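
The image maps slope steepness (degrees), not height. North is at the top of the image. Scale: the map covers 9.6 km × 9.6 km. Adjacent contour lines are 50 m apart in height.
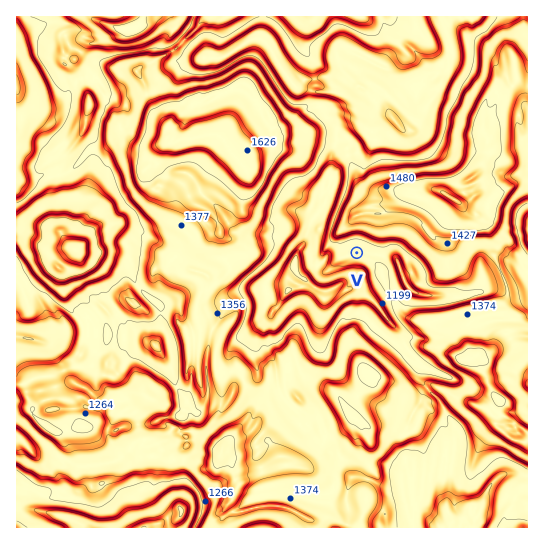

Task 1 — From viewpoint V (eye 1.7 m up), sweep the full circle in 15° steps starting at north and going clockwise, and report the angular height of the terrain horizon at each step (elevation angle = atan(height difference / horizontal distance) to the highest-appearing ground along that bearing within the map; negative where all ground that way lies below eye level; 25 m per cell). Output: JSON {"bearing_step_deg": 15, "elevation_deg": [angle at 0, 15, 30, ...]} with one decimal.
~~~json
{"bearing_step_deg": 15, "elevation_deg": [16.3, 15.6, 15.5, 14.7, 11.5, 8.7, 5.7, 4.5, 3.3, 5.4, 2.4, 4.4, 7.1, 3.6, 3.3, 2.3, 2.6, 2.6, 3.8, 4.5, 6.6, 14.0, 15.6, 15.9]}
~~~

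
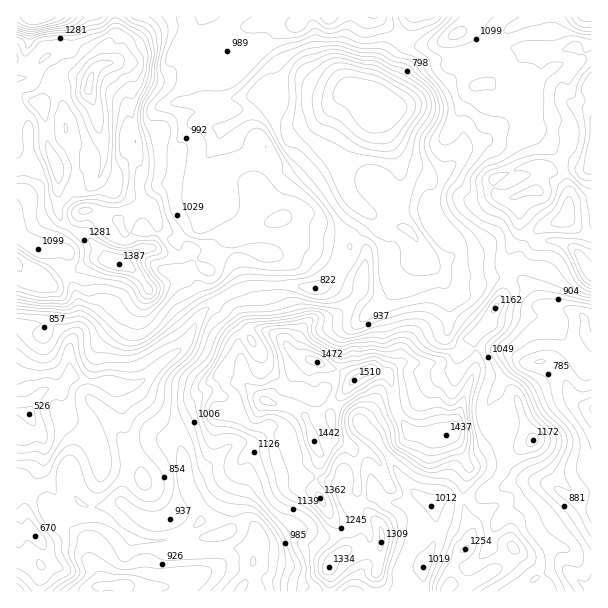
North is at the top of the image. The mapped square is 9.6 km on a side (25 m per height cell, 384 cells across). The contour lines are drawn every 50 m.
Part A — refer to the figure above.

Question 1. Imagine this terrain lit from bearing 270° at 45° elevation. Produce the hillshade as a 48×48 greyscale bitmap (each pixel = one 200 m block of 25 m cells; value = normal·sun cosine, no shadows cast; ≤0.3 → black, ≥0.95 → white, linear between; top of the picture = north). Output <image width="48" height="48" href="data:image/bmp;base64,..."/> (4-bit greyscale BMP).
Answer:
<image width="48" height="48" href="data:image/bmp;base64,Qk32BAAAAAAAAHYAAAAoAAAAMAAAADAAAAABAAQAAAAAAIAEAAATCwAAEwsAABAAAAAAAAAAAAAAABEREQAiIiIAMzMzAERERABVVVUAZmZmAHd3dwCIiIgAmZmZAKqqqgC7u7sAzMzMAN3d3QDu7u4A////ADfNzLqXeJiGVXve7dtkmmab7ZdlZ5ljRnis78mIiZmYZWnO7/10mjJ67pmoVWdUeaqt/qd5mJmZhmjO7/6WijFo3real1RHh6m+7Jd5qZmamXnO/+3JilBYvuhZyDNoZJre7Id5qpq7qGjO/c3Km3BIrdtYtjWHQ6zbupiruoeKunjd3N2orGFYm9tml1d2Q73Jmqu7qqh5uprdu9xlqVV3jNt3eHdlRLyquqy4ermLuqvdzNkWl3h3nNp5dmZFZpqrp4uni8qty6ve3LQ5h6dZm8lndlVohnm8lXu5nMq93Kvdy6VJmIaamblFZVZ3ZnjNlXvKrLrN3LvdzMUoiHjLhplEZmVEVpnNpozbvKrdvMzdzNcmhozLllMlioUhNKrNuazMy6veqbzdzcdTRt/LqEAGnLUQEordury8y6zuubu8zchAO+/ZmUAHq6QAEpzcvLqrzM3v2ruazKowbO6YqUAIq2ACM6zbzKibvO7v2t7JmJuBSutnmGEYuiAkVYm83Iebze/t3N64eazYJrlGd5YnuAA2iYiZvJmqzu7u3cmbupnddIY2Z6lEdBNYq6mGraiYi+3e7aed3KiauFM2ZppiEUebu8p0rrmHZq3e7qa/7JM3h1ZlVXphE2irqctzntunM1rv/pjvxiA3dnhTR7tiNniah8uFfe3KYiXO/bzsdBFGiJl0SN2VI2mYdqqYet3KdCN93cuHd0I0eqmXaL3YMmiHZ3d2aLu7gzRIzKiImGVmR6qZiLzcQleHiIhkR5q9sgVUaqqqllirhXmqmaztk0eamJmEWJmsshaHRHmph4rNpEiaqrzNt3mrzJhVm6qpIFiqY2iZh1ettEiZrMzMuaq970RYztyTBHmZd4qphmV7tkiIvMzNuqq97jaq3tdndDiXiZqZh3VZt1iJzLzNy7q9yKqrzGR5l1d4mZmZmHVYlniM27zM3KupiczKl2eZqVRYu6qph3VGZom9yszL3HZ5zc3YN6mapiV4q7u6l2MkaarNvN3Ly3RI3s3qVpl2dDV5q7qpl0IlqqrMzu3dyoYkzr3riohTRFZ5q7qYhTNIuprMzu3tu6g1vazre6dDM2d5uqqHZFRaupm8zd7smbl5zZzqarY0M1eIqqmHRVV6uYm93M7cu7qK7pzXe7UmQ1eHmqqkJVeJh4ve66zMu6ms36y2rLMWM2eGirtxNniGZ5zv65rMy6q836ymvrIUJWVnirpSVmdlaKzu7aq7u6vM3ryWzqISBXZ4iJhmZFZ3eave/9q6qqzM3ux3zYEyAXiZmHZ4Y0V4iavf/+y5mazd3cuZ7VFUAEeJl2aJY0RomavO/+ypiKzczru77WNlADeZmFR4U1RYmrvN3cypiKvL3pu73aZlACiZmYVHVFVomaq93KqqmaqrzZmrzLp0AAiZqZhVVFVoiKu8y6mau6qau4mpq7l1EAepmZmXZWZ5mJu825iKu6qql0Z3iqqEECWaqpmqlmh5qHib3bdnmqmZZSRXmqpyREZ5q6qruZlnqVNZvdqHeJmVMw=="/>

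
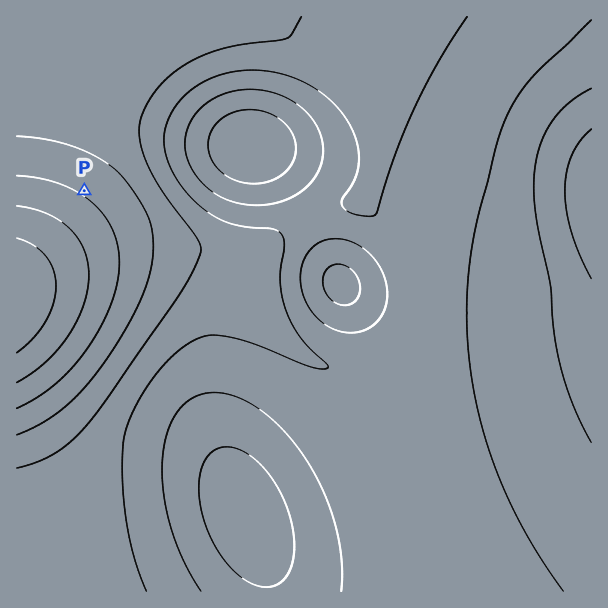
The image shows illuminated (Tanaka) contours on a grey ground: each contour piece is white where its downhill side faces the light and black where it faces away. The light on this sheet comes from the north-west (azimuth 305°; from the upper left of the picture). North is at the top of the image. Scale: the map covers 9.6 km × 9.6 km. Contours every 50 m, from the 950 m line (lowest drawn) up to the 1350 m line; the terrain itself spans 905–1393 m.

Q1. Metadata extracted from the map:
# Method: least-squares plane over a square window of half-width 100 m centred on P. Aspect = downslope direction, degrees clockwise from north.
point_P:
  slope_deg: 5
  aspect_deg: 33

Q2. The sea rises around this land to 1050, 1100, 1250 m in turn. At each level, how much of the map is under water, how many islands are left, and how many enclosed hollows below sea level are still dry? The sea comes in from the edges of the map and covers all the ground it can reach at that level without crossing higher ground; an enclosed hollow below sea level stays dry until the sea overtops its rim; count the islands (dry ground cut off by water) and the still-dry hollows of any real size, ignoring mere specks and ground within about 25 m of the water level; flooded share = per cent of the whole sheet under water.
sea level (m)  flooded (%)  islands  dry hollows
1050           24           0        2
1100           64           0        0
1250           95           0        0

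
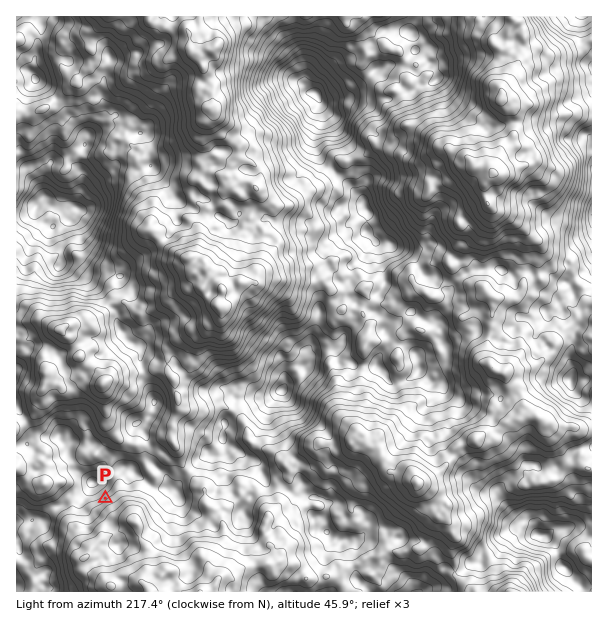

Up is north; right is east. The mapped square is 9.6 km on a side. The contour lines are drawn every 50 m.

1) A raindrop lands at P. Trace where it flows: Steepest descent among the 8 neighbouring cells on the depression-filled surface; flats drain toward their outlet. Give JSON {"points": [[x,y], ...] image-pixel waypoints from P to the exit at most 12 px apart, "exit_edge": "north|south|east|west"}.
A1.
{"points": [[105, 498], [111, 510], [122, 516], [129, 524], [138, 536], [146, 548], [149, 558], [147, 570], [143, 582], [149, 591]], "exit_edge": "south"}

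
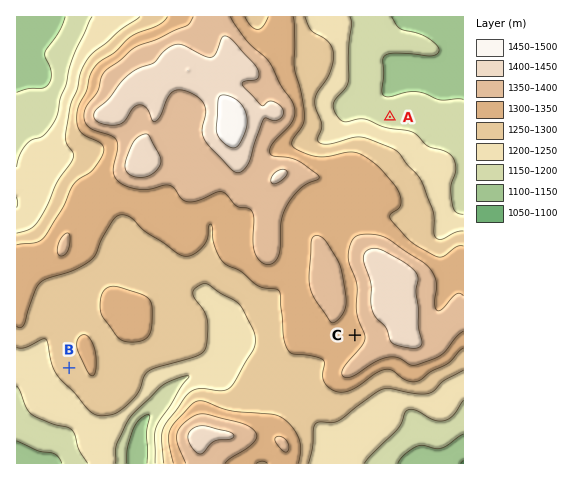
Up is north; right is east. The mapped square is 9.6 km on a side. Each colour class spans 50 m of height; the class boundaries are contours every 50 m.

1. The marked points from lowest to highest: A B C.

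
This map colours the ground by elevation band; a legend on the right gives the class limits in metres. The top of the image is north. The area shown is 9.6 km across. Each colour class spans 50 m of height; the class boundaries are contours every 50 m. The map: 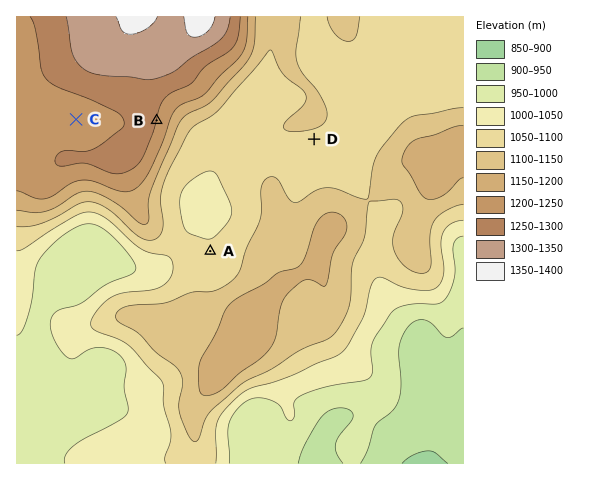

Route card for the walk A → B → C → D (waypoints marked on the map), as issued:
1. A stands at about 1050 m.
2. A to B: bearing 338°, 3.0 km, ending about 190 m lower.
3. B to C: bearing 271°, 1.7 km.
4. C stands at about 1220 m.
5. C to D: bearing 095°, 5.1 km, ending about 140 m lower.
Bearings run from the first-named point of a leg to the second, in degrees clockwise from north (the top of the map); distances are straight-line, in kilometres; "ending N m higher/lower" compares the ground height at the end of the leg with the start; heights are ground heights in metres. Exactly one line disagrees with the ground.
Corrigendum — Line 2: it should read "ending about 190 m higher".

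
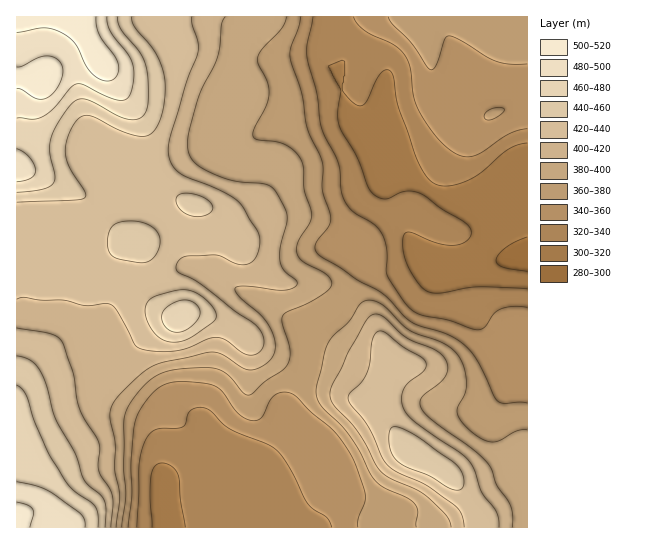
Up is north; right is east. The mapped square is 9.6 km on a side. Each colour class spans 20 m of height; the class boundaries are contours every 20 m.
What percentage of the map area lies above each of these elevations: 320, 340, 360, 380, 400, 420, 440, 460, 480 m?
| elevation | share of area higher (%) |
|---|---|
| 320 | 92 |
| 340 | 79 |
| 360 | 66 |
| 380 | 55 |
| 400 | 43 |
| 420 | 32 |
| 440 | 14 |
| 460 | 8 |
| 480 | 5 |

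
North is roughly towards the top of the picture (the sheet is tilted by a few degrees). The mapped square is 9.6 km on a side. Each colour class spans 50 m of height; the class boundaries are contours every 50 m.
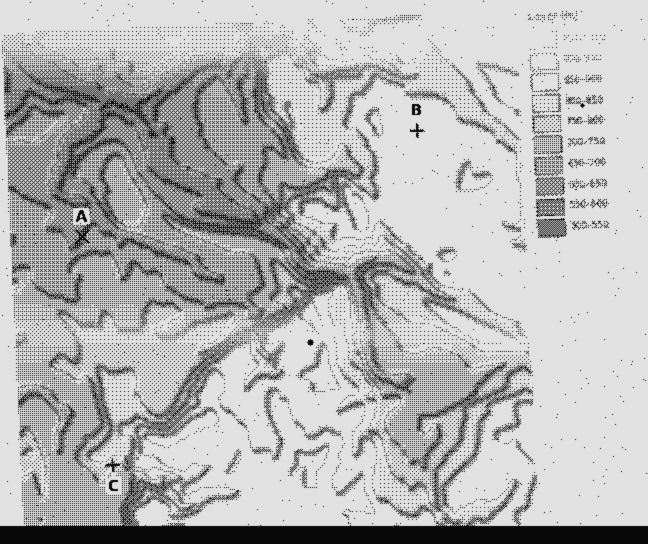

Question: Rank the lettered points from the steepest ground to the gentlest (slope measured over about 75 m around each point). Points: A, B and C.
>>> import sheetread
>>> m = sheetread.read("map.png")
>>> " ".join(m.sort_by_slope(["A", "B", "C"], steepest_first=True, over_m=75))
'C A B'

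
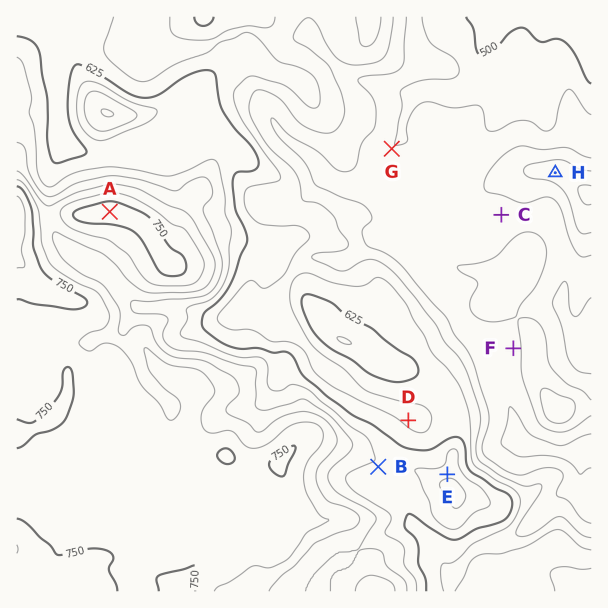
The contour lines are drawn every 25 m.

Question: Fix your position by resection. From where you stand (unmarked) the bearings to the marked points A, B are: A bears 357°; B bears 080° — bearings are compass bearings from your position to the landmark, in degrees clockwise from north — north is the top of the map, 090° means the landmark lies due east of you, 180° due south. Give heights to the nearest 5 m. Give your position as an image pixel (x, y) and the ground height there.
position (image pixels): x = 125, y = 511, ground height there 730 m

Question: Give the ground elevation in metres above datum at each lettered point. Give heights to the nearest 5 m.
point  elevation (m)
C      545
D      600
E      665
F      540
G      525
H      590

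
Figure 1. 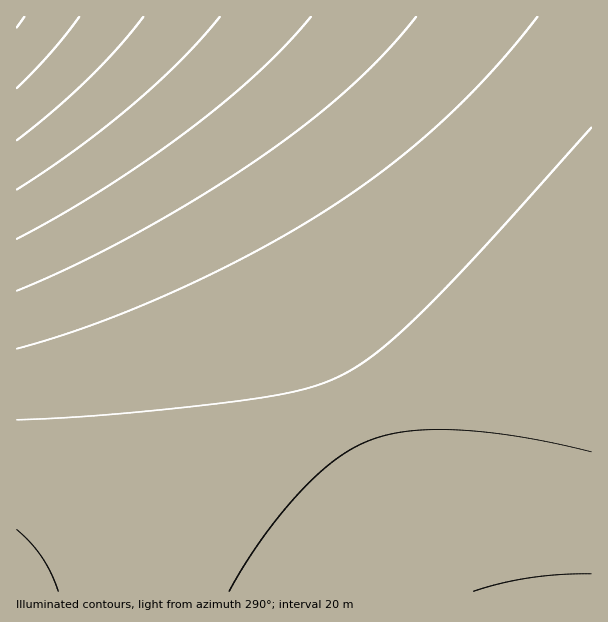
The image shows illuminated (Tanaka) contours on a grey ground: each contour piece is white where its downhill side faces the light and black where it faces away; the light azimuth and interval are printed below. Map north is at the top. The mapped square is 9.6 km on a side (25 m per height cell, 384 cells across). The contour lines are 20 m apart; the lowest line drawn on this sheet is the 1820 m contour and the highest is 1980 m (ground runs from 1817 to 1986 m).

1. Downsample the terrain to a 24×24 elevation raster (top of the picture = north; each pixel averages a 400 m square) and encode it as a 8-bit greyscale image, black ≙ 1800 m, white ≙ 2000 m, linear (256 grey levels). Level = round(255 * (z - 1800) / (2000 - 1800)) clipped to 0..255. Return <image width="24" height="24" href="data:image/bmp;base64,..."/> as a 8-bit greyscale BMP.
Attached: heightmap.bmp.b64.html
<image width="24" height="24" href="data:image/bmp;base64,Qk12BgAAAAAAADYEAAAoAAAAGAAAABgAAAABAAgAAAAAAEACAAATCwAAEwsAAAABAAAAAAAAAAAAAAEBAQACAgIAAwMDAAQEBAAFBQUABgYGAAcHBwAICAgACQkJAAoKCgALCwsADAwMAA0NDQAODg4ADw8PABAQEAAREREAEhISABMTEwAUFBQAFRUVABYWFgAXFxcAGBgYABkZGQAaGhoAGxsbABwcHAAdHR0AHh4eAB8fHwAgICAAISEhACIiIgAjIyMAJCQkACUlJQAmJiYAJycnACgoKAApKSkAKioqACsrKwAsLCwALS0tAC4uLgAvLy8AMDAwADExMQAyMjIAMzMzADQ0NAA1NTUANjY2ADc3NwA4ODgAOTk5ADo6OgA7OzsAPDw8AD09PQA+Pj4APz8/AEBAQABBQUEAQkJCAENDQwBEREQARUVFAEZGRgBHR0cASEhIAElJSQBKSkoAS0tLAExMTABNTU0ATk5OAE9PTwBQUFAAUVFRAFJSUgBTU1MAVFRUAFVVVQBWVlYAV1dXAFhYWABZWVkAWlpaAFtbWwBcXFwAXV1dAF5eXgBfX18AYGBgAGFhYQBiYmIAY2NjAGRkZABlZWUAZmZmAGdnZwBoaGgAaWlpAGpqagBra2sAbGxsAG1tbQBubm4Ab29vAHBwcABxcXEAcnJyAHNzcwB0dHQAdXV1AHZ2dgB3d3cAeHh4AHl5eQB6enoAe3t7AHx8fAB9fX0Afn5+AH9/fwCAgIAAgYGBAIKCggCDg4MAhISEAIWFhQCGhoYAh4eHAIiIiACJiYkAioqKAIuLiwCMjIwAjY2NAI6OjgCPj48AkJCQAJGRkQCSkpIAk5OTAJSUlACVlZUAlpaWAJeXlwCYmJgAmZmZAJqamgCbm5sAnJycAJ2dnQCenp4An5+fAKCgoAChoaEAoqKiAKOjowCkpKQApaWlAKampgCnp6cAqKioAKmpqQCqqqoAq6urAKysrACtra0Arq6uAK+vrwCwsLAAsbGxALKysgCzs7MAtLS0ALW1tQC2trYAt7e3ALi4uAC5ubkAurq6ALu7uwC8vLwAvb29AL6+vgC/v78AwMDAAMHBwQDCwsIAw8PDAMTExADFxcUAxsbGAMfHxwDIyMgAycnJAMrKygDLy8sAzMzMAM3NzQDOzs4Az8/PANDQ0ADR0dEA0tLSANPT0wDU1NQA1dXVANbW1gDX19cA2NjYANnZ2QDa2toA29vbANzc3ADd3d0A3t7eAN/f3wDg4OAA4eHhAOLi4gDj4+MA5OTkAOXl5QDm5uYA5+fnAOjo6ADp6ekA6urqAOvr6wDs7OwA7e3tAO7u7gDv7+8A8PDwAPHx8QDy8vIA8/PzAPT09AD19fUA9vb2APf39wD4+PgA+fn5APr6+gD7+/sA/Pz8AP39/QD+/v4A////AOrm4t7b19TRzsvIxcPAvru5t7a0s7Kxsejk4N3a19XSz83KyMXDwb+9u7q5uLe3t+Th39zZ19XS0M7MysjGxMLBv769vLy8vOHe3NrY1tTS0c/NzMrIx8XEw8LBwcHBwdza2dfW1dPS0c/OzczKycjHxsbFxcXFxtfW1dTT09LR0M/Ozs3My8rKycnJycnJytHQ0NDQ0M/Pz87Ozs3NzMzMy8vMzMzNzsrKy8vMzMzNzc3Nzc3Nzc3Nzc3Ozs/Q0cLDxcbHyMnJysvLzMzMzc3Ozs/P0NHT1Lm8vb/Bw8TGx8jJysvLzM3Ozs/Q0tPU1rCztri7vb/Bw8TGx8jJy8zNzs/R0tTV16aqrbCztrm7vsDCxMXHyMrMzc/Q0tTW2JygpKisr7K1uLu9v8LExsjKzM3P0dTW2JCWmp+jp6uvsrW4u73AwsXHyczO0NPV2IWLkJaan6Ooq6+ytrm7vsHExsnMztHU1nmAhoyRlpugpKissLO3ur3Aw8bJzM/S1W10e4KIjZOYnaGmqq6xtbi8v8LGyczP02FpcHd+hIqQlZqfo6issLS3u7/CxsnN0FVdZW10e4KIjZOYnaGmqq6zt7q+wsbJzUlSW2Nrcnl/hYuRlpugpamusra6vsLGyj1HUFlhaXB3foSKj5Wan6SprbK2ur7DxjM9R1BZYWhwdn2DiY+UmZ+kqK2ytru/wygzPkdQWWFob3Z9g4mPlJmfpKmusre7vx8rNT9JUVphaXB3fYOJj5Wan6WqrrO4vA=="/>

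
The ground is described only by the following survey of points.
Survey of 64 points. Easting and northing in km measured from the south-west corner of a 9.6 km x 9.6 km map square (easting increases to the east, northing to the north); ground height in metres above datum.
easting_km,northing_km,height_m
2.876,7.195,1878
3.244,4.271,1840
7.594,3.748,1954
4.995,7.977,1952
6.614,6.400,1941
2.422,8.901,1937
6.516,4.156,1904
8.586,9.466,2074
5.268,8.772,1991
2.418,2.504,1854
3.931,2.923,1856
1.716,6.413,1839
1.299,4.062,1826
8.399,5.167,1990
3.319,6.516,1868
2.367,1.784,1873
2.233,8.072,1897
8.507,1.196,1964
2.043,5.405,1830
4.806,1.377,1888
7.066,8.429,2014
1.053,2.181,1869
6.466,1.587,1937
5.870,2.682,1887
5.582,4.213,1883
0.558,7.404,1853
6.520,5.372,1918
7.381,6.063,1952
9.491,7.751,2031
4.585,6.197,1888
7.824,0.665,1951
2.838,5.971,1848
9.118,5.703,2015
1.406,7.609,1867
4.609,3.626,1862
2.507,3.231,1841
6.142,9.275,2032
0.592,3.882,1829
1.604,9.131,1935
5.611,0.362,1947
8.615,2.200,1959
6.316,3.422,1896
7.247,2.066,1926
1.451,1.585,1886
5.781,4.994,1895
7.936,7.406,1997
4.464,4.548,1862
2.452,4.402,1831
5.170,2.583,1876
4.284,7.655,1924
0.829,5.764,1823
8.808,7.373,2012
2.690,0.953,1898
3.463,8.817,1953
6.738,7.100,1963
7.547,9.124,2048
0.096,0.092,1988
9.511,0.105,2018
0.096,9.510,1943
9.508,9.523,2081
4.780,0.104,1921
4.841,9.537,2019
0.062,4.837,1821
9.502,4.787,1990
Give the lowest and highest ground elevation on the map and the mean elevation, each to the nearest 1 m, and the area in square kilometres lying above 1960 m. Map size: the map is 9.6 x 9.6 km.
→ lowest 1819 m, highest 2083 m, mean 1919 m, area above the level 24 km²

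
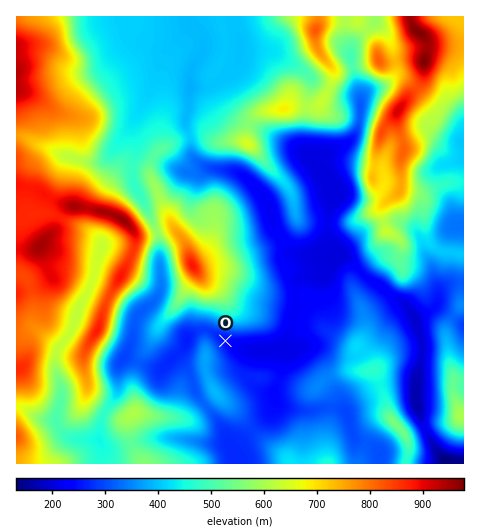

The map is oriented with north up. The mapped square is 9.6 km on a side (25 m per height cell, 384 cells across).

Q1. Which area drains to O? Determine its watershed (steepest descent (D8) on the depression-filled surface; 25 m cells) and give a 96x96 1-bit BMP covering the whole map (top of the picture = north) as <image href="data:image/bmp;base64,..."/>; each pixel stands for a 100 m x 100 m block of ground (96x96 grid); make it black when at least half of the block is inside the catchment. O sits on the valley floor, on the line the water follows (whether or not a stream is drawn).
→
<image width="96" height="96" href="data:image/bmp;base64,Qk2+BAAAAAAAAD4AAAAoAAAAYAAAAGAAAAABAAEAAAAAAIAEAAATCwAAEwsAAAIAAAAAAAAA////AAAAAAAAAAAAAAAAAAAAAAAAAAAAAAAAAAAAAAAAAAAAAAAAAAAAAAAAAAAAAAAAAAAAAAAAAAAAAAAAAAAAAAAAAAAAAAAAAAAAAAAAAAAAAAAAAAAAAAAAAAAAAAAAAAAAAAAAAAAAAAAAAAAAAAAAAAAACAAAAAAAAAAAAA+P/AAAAAAAAAAAAD///gAAAAAAAAAAAH///wAAAAAAAAAAAP///4AAAAAAAAAAAf///8AAAAAAAAAAAf///8AAAAAAAAAAAf///8AAAAAAAAAAAf///8AAAAAAAAAAAf///4AAAAAAAAAAAf///4AAAAAAAAAAAf///4AAAAAAAAAAA////4AAAAAAAAAAA////4AAAAAAAAAAAf///4AAAAAAAAAAAf///8AAAAAAAAAAAf///+AAAAAAAAAAAP////gAAAAAAAAAAH////AAAAAAAAAAAH////AAAAAAAAAAAD////AAAAAAAAAAAD////AAAAAAAAAAAD////AAAAAAAAAAAB////AAAAAAAAAAAB////AAAAAAAAAAAB////AAAAAAAAAAAA////AAAAAAAAAAAA///+AAAAAAAAAAAAf//8AAAAAAAAAAAAf//4AAAAAAAAAAAAP//wAAAAAAAAAAAAH//gAAAAAAAAAAAAH//AAAAAAAAAAAAAD//AAAAAAAAAAAAAD/+AAAAAAAAAAAAAB/+AAAAAAAAAAAAAB/+AAAAAAAAAAAAAB/+AAAAAAAAAAAAAB/8AAAAAAAAAAAAAB/4AAAAAAAAAAAAAA/4AAAAAAAAAAAAAAAAAAAAAAAAAAAAAAAAAAAAAAAAAAAAAAAAAAAAAAAAAAAAAAAAAAAAAAAAAAAAAAAAAAAAAAAAAAAAAAAAAAAAAAAAAAAAAAAAAAAAAAAAAAAAAAAAAAAAAAAAAAAAAAAAAAAAAAAAAAAAAAAAAAAAAAAAAAAAAAAAAAAAAAAAAAAAAAAAAAAAAAAAAAAAAAAAAAAAAAAAAAAAAAAAAAAAAAAAAAAAAAAAAAAAAAAAAAAAAAAAAAAAAAAAAAAAAAAAAAAAAAAAAAAAAAAAAAAAAAAAAAAAAAAAAAAAAAAAAAAAAAAAAAAAAAAAAAAAAAAAAAAAAAAAAAAAAAAAAAAAAAAAAAAAAAAAAAAAAAAAAAAAAAAAAAAAAAAAAAAAAAAAAAAAAAAAAAAAAAAAAAAAAAAAAAAAAAAAAAAAAAAAAAAAAAAAAAAAAAAAAAAAAAAAAAAAAAAAAAAAAAAAAAAAAAAAAAAAAAAAAAAAAAAAAAAAAAAAAAAAAAAAAAAAAAAAAAAAAAAAAAAAAAAAAAAAAAAAAAAAAAAAAAAAAAAAAAAAAAAAAAAAAAAAAAAAAAAAAAAAAAAAAAAAAAAAAAAAAAAAAAAAAAAAAAAAAAAAAAAAAAAAAAAAAAAAAAAAAAAAAAAAAAAAAAAAAAAAAAAAAAAAAAAAAAAAAAAAAAAAAAAAAAAAAAAAAAAAAAAAAAAAAAAAAAAAAAAAAAAAAAAAAAAAAA="/>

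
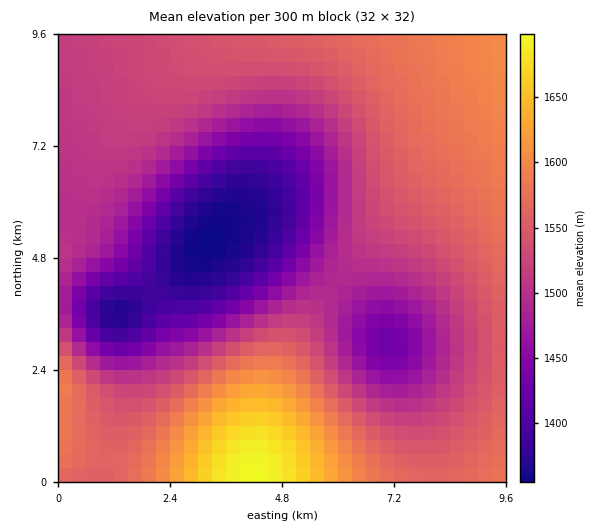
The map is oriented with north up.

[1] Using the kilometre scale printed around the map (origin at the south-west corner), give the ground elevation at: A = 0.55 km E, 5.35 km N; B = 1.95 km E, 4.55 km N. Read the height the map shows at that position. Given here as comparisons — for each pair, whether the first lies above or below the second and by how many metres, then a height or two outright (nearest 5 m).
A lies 100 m above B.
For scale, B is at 1395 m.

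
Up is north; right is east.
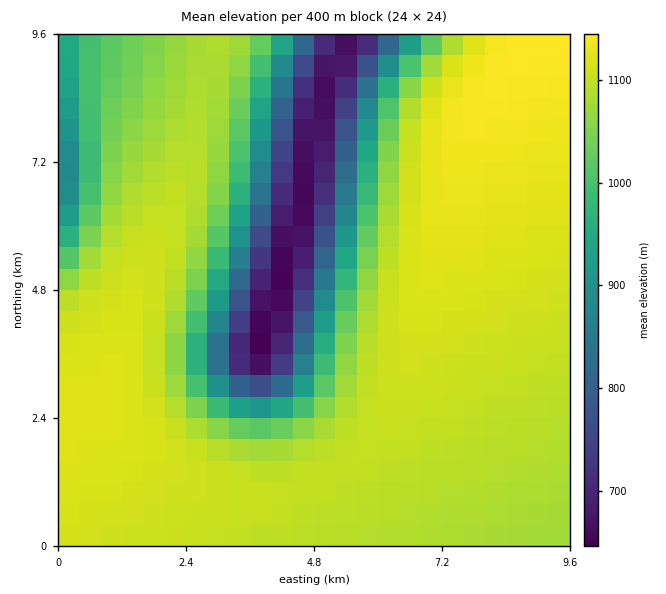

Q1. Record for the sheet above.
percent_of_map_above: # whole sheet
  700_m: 95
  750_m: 92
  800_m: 90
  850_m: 88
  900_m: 85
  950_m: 82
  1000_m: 77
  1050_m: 70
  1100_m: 40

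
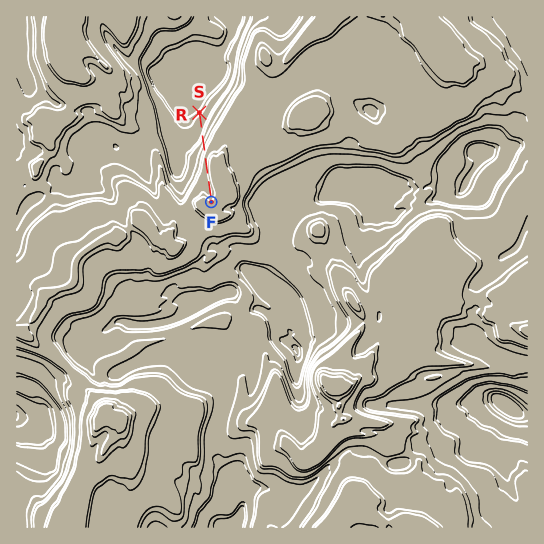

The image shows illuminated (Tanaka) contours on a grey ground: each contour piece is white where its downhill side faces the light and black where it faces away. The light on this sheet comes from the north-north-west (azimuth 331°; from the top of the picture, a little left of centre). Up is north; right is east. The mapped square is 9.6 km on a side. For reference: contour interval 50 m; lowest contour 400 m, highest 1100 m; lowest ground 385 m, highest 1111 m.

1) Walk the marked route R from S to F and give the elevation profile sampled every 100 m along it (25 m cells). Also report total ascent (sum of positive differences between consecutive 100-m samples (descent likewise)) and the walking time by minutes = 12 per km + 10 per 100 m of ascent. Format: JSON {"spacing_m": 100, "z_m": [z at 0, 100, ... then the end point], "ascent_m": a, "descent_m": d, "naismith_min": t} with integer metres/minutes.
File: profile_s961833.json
{"spacing_m": 100, "z_m": [576, 619, 626, 630, 655, 725, 755, 808, 860, 874, 889, 899, 900, 893, 887, 887, 918, 957], "ascent_m": 393, "descent_m": 13, "naismith_min": 60}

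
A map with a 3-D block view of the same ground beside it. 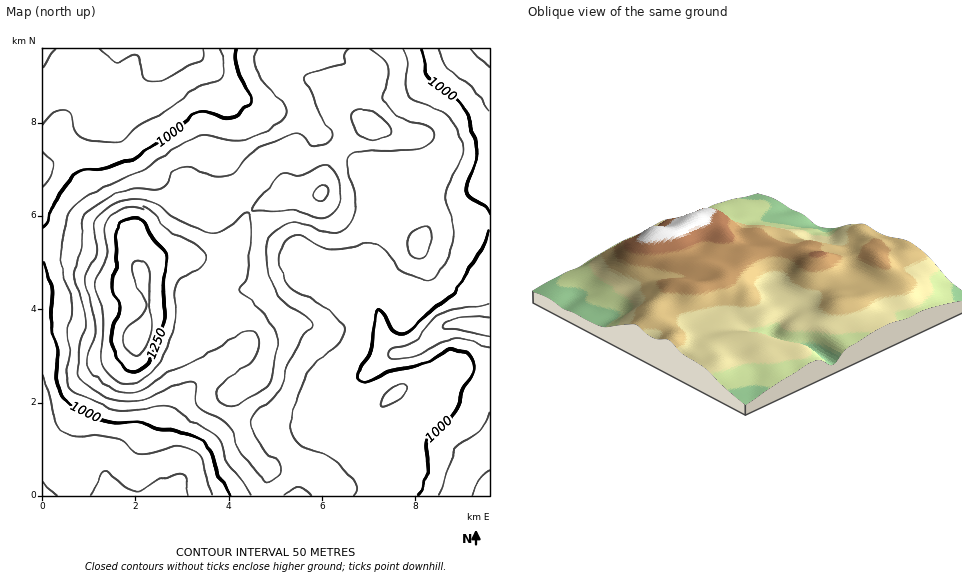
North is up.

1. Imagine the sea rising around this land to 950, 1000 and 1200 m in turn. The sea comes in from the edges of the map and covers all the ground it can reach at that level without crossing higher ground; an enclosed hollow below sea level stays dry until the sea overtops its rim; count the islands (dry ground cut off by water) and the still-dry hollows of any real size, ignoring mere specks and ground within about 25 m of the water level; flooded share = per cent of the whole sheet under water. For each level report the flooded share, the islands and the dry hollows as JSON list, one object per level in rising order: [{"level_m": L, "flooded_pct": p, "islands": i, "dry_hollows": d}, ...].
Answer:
[{"level_m": 950, "flooded_pct": 14, "islands": 0, "dry_hollows": 0}, {"level_m": 1000, "flooded_pct": 27, "islands": 0, "dry_hollows": 0}, {"level_m": 1200, "flooded_pct": 94, "islands": 1, "dry_hollows": 0}]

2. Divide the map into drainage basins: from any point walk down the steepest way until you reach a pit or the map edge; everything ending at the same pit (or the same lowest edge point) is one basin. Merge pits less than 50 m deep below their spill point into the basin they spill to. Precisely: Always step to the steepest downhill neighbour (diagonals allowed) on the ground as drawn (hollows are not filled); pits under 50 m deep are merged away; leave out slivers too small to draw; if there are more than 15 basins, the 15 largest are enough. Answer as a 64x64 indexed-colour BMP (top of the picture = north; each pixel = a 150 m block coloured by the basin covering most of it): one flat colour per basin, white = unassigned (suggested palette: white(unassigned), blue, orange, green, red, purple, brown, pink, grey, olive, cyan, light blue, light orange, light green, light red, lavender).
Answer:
<image width="64" height="64" href="data:image/bmp;base64,Qk12CAAAAAAAAHYAAAAoAAAAQAAAAEAAAAABAAQAAAAAAAAIAAATCwAAEwsAABAAAAAAAAAA////ALR3HwAOf/8ALKAsACgn1gC9Z5QAS1aMAMJ34wB/f38AIr28AM++FwDox64AeLv/AIrfmACWmP8A1bDFADMzMzMzMzMzMzMzMzMzMzMREREREVVVVVVVVVVVVVVVMzMzMzMzMzMzMzMzMzMzMxERERERFVVVVVVVVVVVVVUzMzMzMzMzMzMzMzMzMzMzERERERERFVVVVVVVVVVVVTMzMzMzMzMzMzMzMzMzMzMRERERERERVVVVVVVVVVVVMzMzMzMzMzMzMzMzMzMzMxEREREREREVVVVVVVVVVVUzMzMzMzMzMzMzMzMzMzMxERERERERERVVVVVVVVVVVTMzMzMzMzMzMzMzMzMzMxERERERERERFVVVVVVVVVVVMzMzMzMzMzMzMzMzMzMxEREREREREREVVVVVVVVVVVUzMzMzMzMzMzMzMzMzMzERERERERERERVVVVVVVVVVVTMzMzMzMzMzMzMzMzMzMRERERERERERFVVVVVVVVVVVMzMzMzMzMzMzMzMzMzMREREREREREREVVVVVVVVVVVUzMzMzMzMzMzMzMzMzMxERERERERERERFVVVVVVVVVVTMzMzMzMzMzMzMzMzMzEREREREREREREVVVVVVVVVVVMzMzMzMzMzMzMzMzMzERERERERERERERFVVVVVVVVVUzMzMzMzMzMzMzMzMzMxERERERERERERERVVVVVVVVVTMzMzMzMzMzMzMzMzMzERERERERERERERERVVVVVVVVMzMzMzMzMzMzMzMzMzMzERERERERERERERERVVVVVVUzMzMzMzMzMzMzMzMzMzMxERERERERERERERERVVVVVTMzMzMzMzMzMzMzMzMzMzMRERERERERERERERERERERMzMzMzMzMzMzMzMzMzMzMxEREREREREREREREREREREzMzMzMzMzMzMzMzMzMzMzERERERERERERERERERERETMzMzMzMzMzMzMzMzMzMzMRERERERERERERERERERERMzMzMzMzMzMzEREzMzMzMxEREREREREREREREREREREzMzMzMzMzEREREREzMzMzERERERERERERERERERERETMzMzMzMzMxERERERMzMzERERERERERERERERERERERMzMzMzMzMzERERERERExEREREREREREREREREREREREzMzMzMzMzMRERERERERERERERERERERERERERERERETMzMzMzMzMxERERERERERERERERERERERERERERERERMzMzMzMzMzEREREREREREREREREREREREREREREREREzMzMzMzMzMRERERERERERERERERERERERERERERERETMzMzMzMzMxERERERERERERERERERERERERERERERERMzMzMzMzMxEREREREREREREREREREREREREREREREREzMzMzMzMzERERERERERERERERERERERERERERERERETMzMzMzMzIiERERERERERERERERERERERERERERERERMzMzMzMzMiIiESIiIREREREREREREREREREREREREREzMzMjMzMiIiIiIiIiIRERERERERERERERERERERERESIiIiIiIiIiIiIiIiIiERERERERERERERERERERERERIiIiIiIiIiIiIiIiIiIREREREREREREREREREREREREiIiIiIiIiIiIiIiIiIiEREREREREREREREREUREERESIiIiIiIiIiIiIiIiIiIRERERERERERERERERREREREIiIiIiIiIiIiIiIiIiIiERERERERERERERERFEREREQiIiIiIiIiIiIiIiIiIiIhEREREREREREREREURERERCIiIiIiIiIiIiIiIiIiIiIiERERERERERERERREREREIiIiIiIiIiIiIiIiIiIiIiIiIiIRERERERERFEREREQiIiIiIiIiIiIiIiIiIiIiIiIiIhEREREREREURERERCIiIiIiIiIiIiIiIiIiIiIiIiIiERERERERERFEREREIiIiIiIiIiIiIiIiIiIiIiIiIiIhEREREREREUREREQiIiIiIiIiIiIiIiIiIiIiIiIiIiERERERERERRERERCIiIiIiIiIiIiIiIiIiIiIiIiIiIhERERERERREREREIiIiIiIiIiIiIiIiIiIiIiIiIiIiIRERERERFEREREQiIiIiIiIiIiIiIiIiIiIiIiIiIiIiERERERFERERERCIiIiIiIiIiIiIiIiIiIiIiIiIiIiIhERERREREREREIiIiIiIiIiIiIiIiIiIiIiIiIiIiIiIRREREREREREQiIiIiIiIiIiIiIiIiIiIiIiIiIiIiIkRERERERERERCIiIiIiIiIiIiIiIiIiIiIiIiIiIiIkREREREREREREIiIiIiIiIiIiIiIiIiIiIiIiIiIiIiREREREREREREQiIiIiIiIiIiIiIiIiIiIiIiIiIiIiJERERERERERERCIiIiIiIiIiIiIiIiIiIiIiIiIiIiIiREREREREREREIiIiIiIiIiIiIiIiIiIiIiIiIiIiIiIkREREREREREQiIiIiIiIiIiIiIiIiIiIiIiIiIiIiIiJERERERERERCIiIiIiIiIiIiIiIiIiIiIiIiIiIiIiIkREREREREREIiIiIiIiIiIiIiIiIiIiIiIiIiIiIiIkREREREREREQiIiIiIiIiIiIiIiIiIiIiIiIiIiIiIkRERERERERERCIiIiIiIiIiIiIiIiIiIiIiIiIiIiIiRERERERERERE"/>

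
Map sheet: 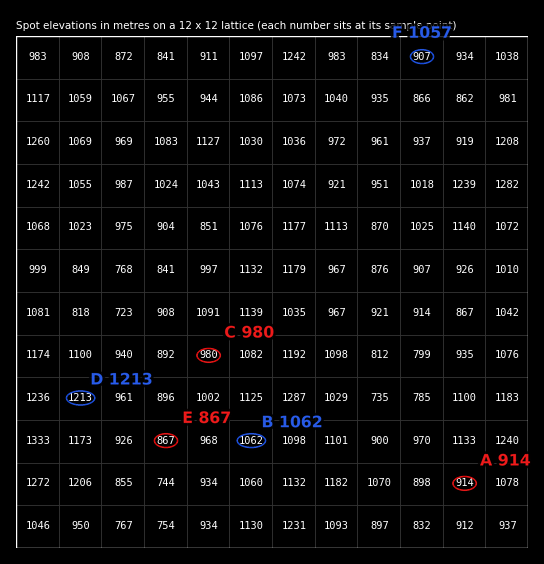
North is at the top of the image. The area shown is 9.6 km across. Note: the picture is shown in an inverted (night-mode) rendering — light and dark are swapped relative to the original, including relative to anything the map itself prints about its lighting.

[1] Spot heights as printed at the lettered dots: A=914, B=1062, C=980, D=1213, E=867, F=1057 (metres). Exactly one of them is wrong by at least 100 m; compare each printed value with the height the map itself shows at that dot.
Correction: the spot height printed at F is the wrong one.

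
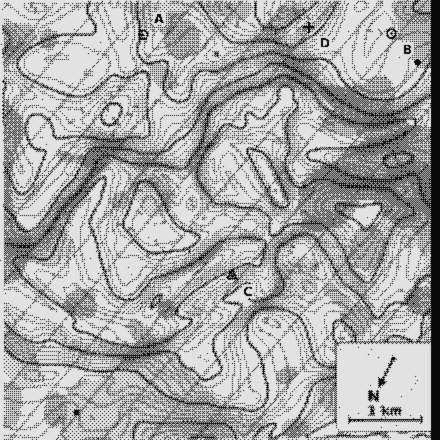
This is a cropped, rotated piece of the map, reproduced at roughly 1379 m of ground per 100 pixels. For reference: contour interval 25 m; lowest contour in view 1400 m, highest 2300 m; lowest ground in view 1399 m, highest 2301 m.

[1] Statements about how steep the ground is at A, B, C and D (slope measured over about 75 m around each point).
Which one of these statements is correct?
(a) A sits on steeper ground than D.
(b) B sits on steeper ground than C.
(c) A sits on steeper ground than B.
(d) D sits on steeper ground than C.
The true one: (c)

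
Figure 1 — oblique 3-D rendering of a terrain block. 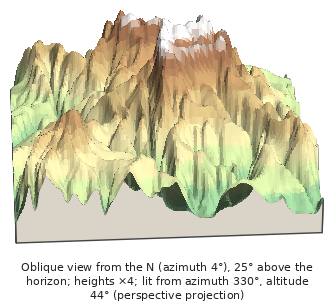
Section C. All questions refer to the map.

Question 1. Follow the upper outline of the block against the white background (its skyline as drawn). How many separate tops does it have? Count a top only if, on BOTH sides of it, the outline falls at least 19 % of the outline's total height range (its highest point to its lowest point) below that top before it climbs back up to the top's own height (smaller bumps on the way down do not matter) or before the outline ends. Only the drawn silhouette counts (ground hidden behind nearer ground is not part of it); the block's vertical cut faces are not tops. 1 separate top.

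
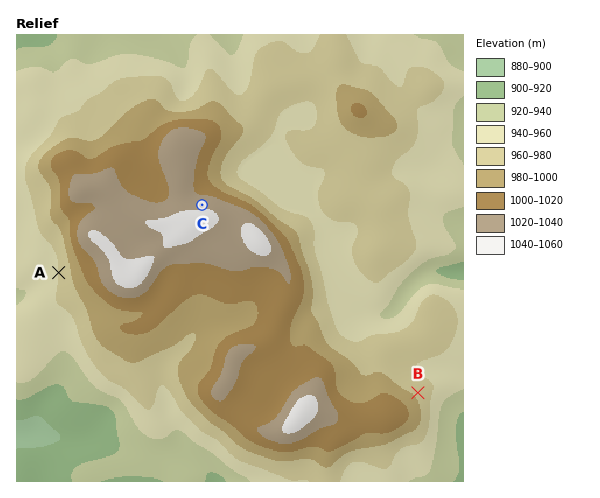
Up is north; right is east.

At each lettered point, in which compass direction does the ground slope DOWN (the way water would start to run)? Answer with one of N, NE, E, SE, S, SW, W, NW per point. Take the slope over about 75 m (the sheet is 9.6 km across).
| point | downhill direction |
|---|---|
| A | W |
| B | NE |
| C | N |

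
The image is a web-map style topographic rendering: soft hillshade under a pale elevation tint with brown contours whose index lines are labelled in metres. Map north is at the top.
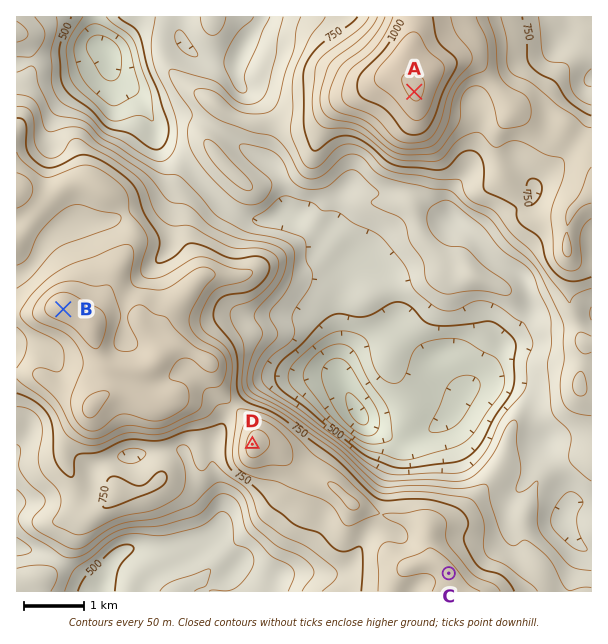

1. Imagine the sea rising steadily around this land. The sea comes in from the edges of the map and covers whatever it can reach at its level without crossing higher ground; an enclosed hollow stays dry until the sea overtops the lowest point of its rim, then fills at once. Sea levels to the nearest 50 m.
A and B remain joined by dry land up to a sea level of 600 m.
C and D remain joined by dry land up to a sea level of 800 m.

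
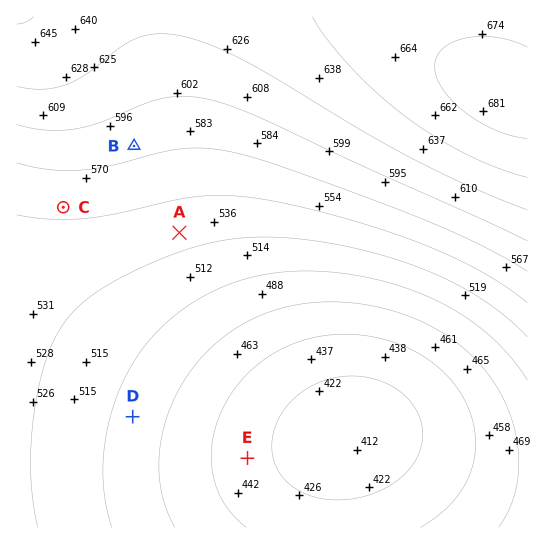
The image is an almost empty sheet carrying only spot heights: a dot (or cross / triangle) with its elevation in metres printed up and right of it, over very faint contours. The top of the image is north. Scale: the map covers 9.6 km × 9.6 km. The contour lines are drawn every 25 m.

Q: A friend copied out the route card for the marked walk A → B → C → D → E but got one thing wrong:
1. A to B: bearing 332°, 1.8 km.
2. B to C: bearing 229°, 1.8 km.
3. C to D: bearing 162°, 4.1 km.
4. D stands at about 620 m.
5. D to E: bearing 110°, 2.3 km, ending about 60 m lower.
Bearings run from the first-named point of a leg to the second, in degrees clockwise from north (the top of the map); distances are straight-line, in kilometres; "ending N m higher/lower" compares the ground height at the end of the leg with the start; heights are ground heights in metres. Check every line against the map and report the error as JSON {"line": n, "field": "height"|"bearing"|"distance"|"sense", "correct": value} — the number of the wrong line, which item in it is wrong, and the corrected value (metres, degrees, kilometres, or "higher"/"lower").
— {"line": 4, "field": "height", "correct": 490}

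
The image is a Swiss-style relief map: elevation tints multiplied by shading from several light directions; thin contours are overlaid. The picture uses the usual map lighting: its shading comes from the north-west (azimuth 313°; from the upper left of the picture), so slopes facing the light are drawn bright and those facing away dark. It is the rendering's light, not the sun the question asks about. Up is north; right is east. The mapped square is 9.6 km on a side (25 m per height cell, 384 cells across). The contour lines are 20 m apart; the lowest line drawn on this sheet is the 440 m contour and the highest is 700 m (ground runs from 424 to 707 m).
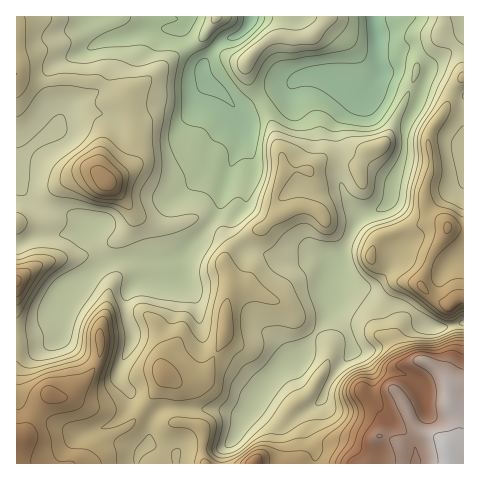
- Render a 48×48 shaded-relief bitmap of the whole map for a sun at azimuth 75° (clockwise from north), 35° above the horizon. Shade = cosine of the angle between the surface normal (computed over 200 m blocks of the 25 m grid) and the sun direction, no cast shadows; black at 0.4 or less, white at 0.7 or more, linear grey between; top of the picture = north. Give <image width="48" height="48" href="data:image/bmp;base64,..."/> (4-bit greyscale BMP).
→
<image width="48" height="48" href="data:image/bmp;base64,Qk32BAAAAAAAAHYAAAAoAAAAMAAAADAAAAABAAQAAAAAAIAEAAATCwAAEwsAABAAAAAAAAAAAAAAABEREQAiIiIAMzMzAERERABVVVUAZmZmAHd3dwCIiIgAmZmZAKqqqgC7u7sAzMzMAN3d3QDu7u4A////AKqqqqqru6mZmGa9lUncqal1RYiYiJhnmaq7uqqquqmZmHjepja8qZmGVWeIeZdnmau7u6maqqmIiHfOyFaamZh3ZEZ4iYd4mavMuqmZmaqHiHjOynZ5mIiHZUV5mHiJmZq6qZmZmZqXeJrO2pdniYmXU0V5d5qXiImZiJmqqpmYiaq8uph2eamXUiR4Z6p2iYd4iau7upiIiJmru6mGaKqWIBWGabpmiXdoqqvMyoZ3eJmry6mHd4mVADiGerlmiYd5qqvdyXZWiaqsy6mYiHiXIFl1m6hWiZh4mZrOyGVXqqqry6qZiHaKY1lleIZomrqYiIiu2WVoqqqru6qqmYZ6qHUiZ3eKqruph2V963VpqqqZqpq6mYd5qoYxNXq6q8u6l0Jc/IVomqqImqq6mYd5qoZVZnqoisuqlzBc/ZVomrp2m7uqmJiJqWVomruWaMuplzFc/YVpmrplnMqZiJqZmGaJq7uXecypmFJb/HWKqrlVnLmIiKu5iHeJmqhTe9y5mHVa63iruqhVm6mImry5iHiImXMCi93KmYdpy4m6qpdFiqmJq8y5iIiIhjFHie7bmYh4u5mpmYZEeZmaq8upiIdlUyWpiN3cqZh4q6mZmYZFeaqqq7upiHZEVWm5iczcupmImpmZmXVFiqq6qqqpl1NYd2m6mZm7u6mZmZmZmYZGm6qqqqqphiOKmGeamYiru6qZmZmZmYdWm6mZqqqZhSSamHaKqYmaqqmYiZmZmZhmiZiJqqmIh0WJmHZoqqqZmZmIiImZmZl3iHeaqpdoqWR5mYdWm7qZmpmYdnmZmZmYmGeJqYZqy5d3iIdmrLqZmZiHVYq6mZmqmHVomYeL3KmYZWZ4zamYmIdlRqzKmZmqmYVHiZms25mZdDabzJiHd2Q1e9y6qZmqmIVHmZqsyXmqgxa8uoh2ZlNHvty6qpmqmIY1mZmsp2rLhBa8qoh2ZlRpztu7qqmamJc0iZm8lnvLhSWsuoh2ZUaL3cvMuqmamZczeZq7h4u7liOcupiHZVac3KrNupmZmZcjeqqqmImruDKMupmIh2aLyprNupmZqZYji7qamHibySKcuZmZmHaKuZrNupmqqpYlq7qamIib2iOsqZmZmHd5qZq9ypmqqpZHu6mamamJyTObqZmZmHeJmJq8y6mqqYZZu5ibuql3mlNquqqpmHeIiJq8zKmZmXZ6uoibuql2eYRIu6qpmHeIiJqrzbmZmGabqYmqqZmGaJY2q6qpiIiIiJqr3bmZhmirqZmqmZmHV5dFirupiIiZiZqr3bqYZGm7qZmZmZmXZohkZ8u5mZmZmZmr3bqHRHvLqZmZmZmYZXl1Rcy6mqmZqpmazcqGRIvKmZmIiJmYZXmFVbu6qqmZmqmZvLp2VXu6iIiIiJqXZnh2d7uqq7qZmZqqqpmYh2ipiIiZmaunZ3ZnibuqqqqpmZmqmYerqGV4iImqqrynZ2VomruqqqmZmZqZmXaKupVXmYiqq8yXZ2Zoqqqqq6qYiaqZmYZYrMdWiZiJq8yWeHZoqg=="/>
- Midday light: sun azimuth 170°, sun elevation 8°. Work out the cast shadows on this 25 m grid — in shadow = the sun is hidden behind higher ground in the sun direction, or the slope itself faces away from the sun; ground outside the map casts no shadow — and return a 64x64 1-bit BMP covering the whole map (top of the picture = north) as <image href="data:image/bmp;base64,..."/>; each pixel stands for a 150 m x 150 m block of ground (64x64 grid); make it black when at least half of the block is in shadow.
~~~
<image width="64" height="64" href="data:image/bmp;base64,Qk0+AgAAAAAAAD4AAAAoAAAAQAAAAEAAAAABAAEAAAAAAAACAAATCwAAEwsAAAIAAAAAAAAA////AAAAAAAAAAAPgAAAAAAAAA/gAgAAAAAAB/gAAAAAAAAD/AAAAAAAAAHwAAAAAAAAAeAOAAAAAAAA4AYAAAAAAAAAAAAAAAAAAAAAAAAAAAAAAAAAAAAAAAAAAAAAAAAAAAADiAA4AAAAAAP8AD8AAAAAA/AAP4AAAAAD/AA/gAAAAAP/+B+AAAAAAf/8AwAAAAAB3/8AAAAAAAAP/wAAAAAAAAf/ADAAAAAAB/8AMAAAAAAD4AA4AAAAAAHAADAAAAAAAAAAAAAAAAAAAAAAAAAAAAAAAAAAAAAAAAAAAAAAAAAAAMAAAAAAAAAA4AAAAAAAAADwAAAAAAAAAAAAAAAAAAAAAAAAAAAAAAAAAAAAAAB4AAAAAADAAD4AAAAAAEAAPwAAAAAAAAAfBAAAAAAAAAIEAAAAAAAAAAAAAAAAAAAAAAAAAAAAAAAAAAAAAAAAAAAAAAAAAAAAAADAAAAAAAAAAOAAAAAAAAAA4AAAAAAAAABAAAAAAHAAAAAAAAAB+AAAAAAAAAH4YAAAAAAAAPhgAAAAAAAAADAAAAAAAAAAMAAAAAAAAAAAAAAAAAAAAAAAAAAAAAAAAAAAAAAAAAAAAAAAAAAAAAAAAAAAAAAAAAAAAAAAAAAAAAAAAcAAAAAAAAAB4AAAAAAAAADwAAAAAAAAAHAAAAAAAAAAIAAAAA=="/>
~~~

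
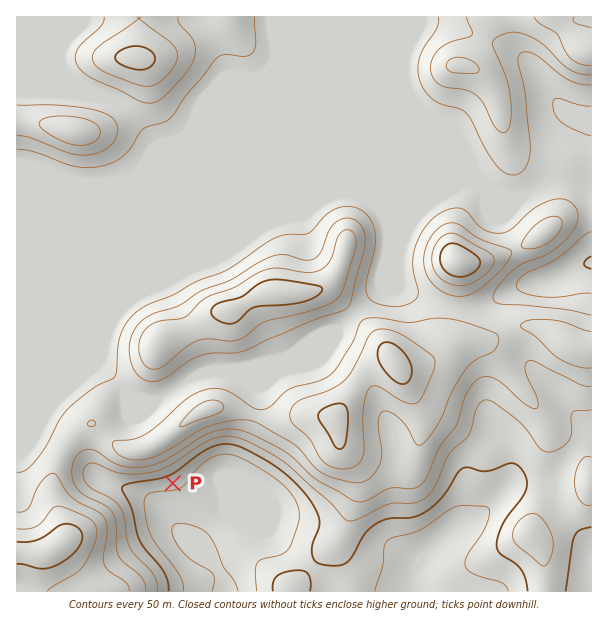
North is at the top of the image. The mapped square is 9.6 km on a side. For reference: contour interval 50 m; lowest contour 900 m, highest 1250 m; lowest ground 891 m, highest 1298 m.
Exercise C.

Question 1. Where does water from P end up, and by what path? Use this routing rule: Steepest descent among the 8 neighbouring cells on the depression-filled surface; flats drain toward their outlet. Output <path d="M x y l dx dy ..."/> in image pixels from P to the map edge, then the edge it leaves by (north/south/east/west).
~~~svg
<path d="M173 483l0 38 4 4 0 2 41 40 0 3 3 3 3 6 0 8 1 1 0 3"/>
exit: south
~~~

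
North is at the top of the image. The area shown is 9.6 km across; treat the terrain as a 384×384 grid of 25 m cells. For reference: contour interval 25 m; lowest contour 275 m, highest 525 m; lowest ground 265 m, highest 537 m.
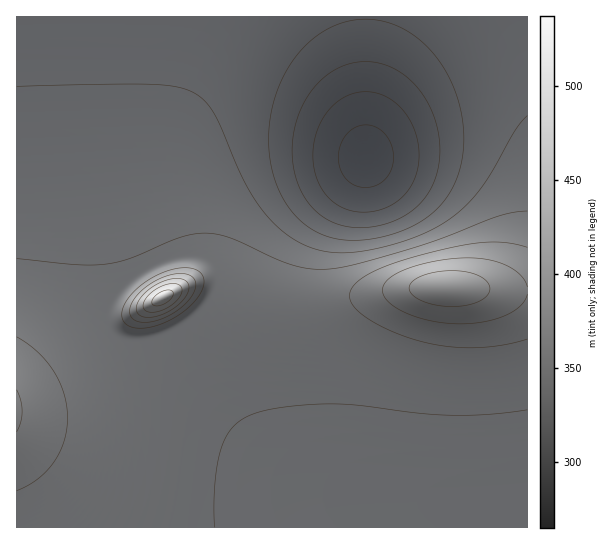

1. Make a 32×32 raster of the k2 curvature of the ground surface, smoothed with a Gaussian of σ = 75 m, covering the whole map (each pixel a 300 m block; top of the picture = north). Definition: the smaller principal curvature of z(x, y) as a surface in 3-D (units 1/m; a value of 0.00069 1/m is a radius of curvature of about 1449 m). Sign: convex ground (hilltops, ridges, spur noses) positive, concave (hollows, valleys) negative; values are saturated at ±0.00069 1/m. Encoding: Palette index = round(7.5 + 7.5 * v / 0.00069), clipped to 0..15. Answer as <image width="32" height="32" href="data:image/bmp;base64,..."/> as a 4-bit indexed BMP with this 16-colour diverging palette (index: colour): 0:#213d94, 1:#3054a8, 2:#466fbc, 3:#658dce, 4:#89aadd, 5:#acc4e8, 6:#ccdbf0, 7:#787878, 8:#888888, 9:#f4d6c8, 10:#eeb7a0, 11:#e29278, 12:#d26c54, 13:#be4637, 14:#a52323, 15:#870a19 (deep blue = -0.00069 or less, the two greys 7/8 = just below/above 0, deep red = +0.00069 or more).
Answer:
<image width="32" height="32" href="data:image/bmp;base64,Qk12AgAAAAAAAHYAAAAoAAAAIAAAACAAAAABAAQAAAAAAAACAAATCwAAEwsAABAAAAAAAAAAlD0hAKhUMAC8b0YAzo1lAN2qiQDoxKwA8NvMAHh4eACIiIgAyNb0AKC37gB4kuIAVGzSADdGvgAjI6UAGQqHAHd3d3d3d3d3d3d3d3d3d3d3d3d3d3d3d3d3d3d3d3d3d3d3d3d3d3d3d3d3d3d3d3d3d3d3d3d3d3d3d3d3d3d3d3d3d3d3d3d3d3d3d3d3d3d3d3d3d3d3d3d3d3d3d3d3d3d3d3d3d3d3d3d3d3d3d3d3d3d3d3d3d3d3d3d3d3d3d3d3d3d3d3d3d3d3d3d3d3d3d3d3d3d3d3d3d3d3d3d3d3d3d3d3d3d3d3d3d3d3dWd3d3d3d3d3d3d3d3d3djIAR3d4h3d3d3d3d3d3d3Y3lgN4iId3d3d3iHd3d3d3E7yBaIh3d3d3iIiId3d3d2AHdEiId3d3eIiIiHd3d3d3MBNoh3d3d3eIiHd3d3d3d3d3d3d3d3d3d3d3d3d3d3d3d3d3d3d2ZmZmd3d3d3d3d3d3d3d3dmZmd3d3d3d3d3d3d3d3d3d3d3d3d3d3d3d3d3d3d3d3d3d3d3d3d3d3d3d3d3d3d3d3d3d3d3d3d3d3d3d3d3d3d3d3d3d3d3d3d3d3d3d3d3d3d3d3d3d3d3d3d3d3d3d3d3d3d3d3d3d3d3d3d3d3d3d3d3d3d3d3d3d3d3d3d3d3d3d3d3d3d3d3d3d3d3d3d3d3d3d3d3d3d3d3d3d3d3d3d3d3d3d3d3d3d3d3d3d3d3d3d3d3d3d3d3d3d3d3d3d3"/>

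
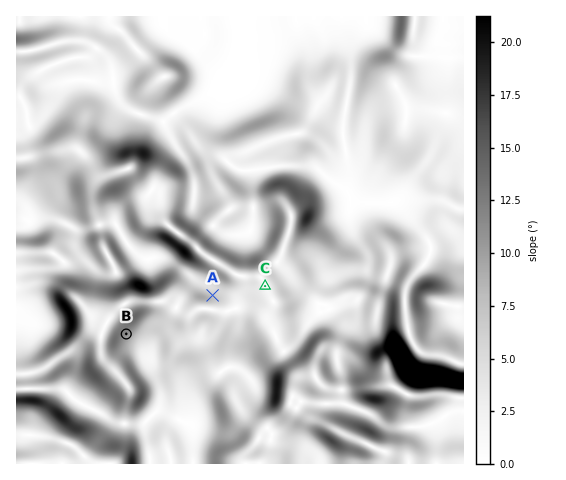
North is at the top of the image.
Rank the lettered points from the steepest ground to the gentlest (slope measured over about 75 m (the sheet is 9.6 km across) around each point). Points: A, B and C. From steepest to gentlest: B A C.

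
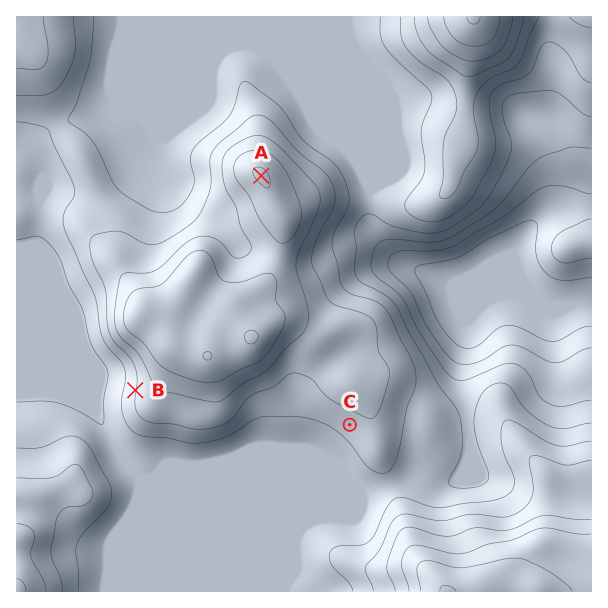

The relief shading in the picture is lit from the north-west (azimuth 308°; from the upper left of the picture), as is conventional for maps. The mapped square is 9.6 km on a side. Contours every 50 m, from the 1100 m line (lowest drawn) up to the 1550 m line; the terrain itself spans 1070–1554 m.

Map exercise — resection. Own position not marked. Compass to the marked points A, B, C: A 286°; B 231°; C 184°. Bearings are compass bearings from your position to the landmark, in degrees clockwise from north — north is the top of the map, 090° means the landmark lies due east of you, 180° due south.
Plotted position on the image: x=365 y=205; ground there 1260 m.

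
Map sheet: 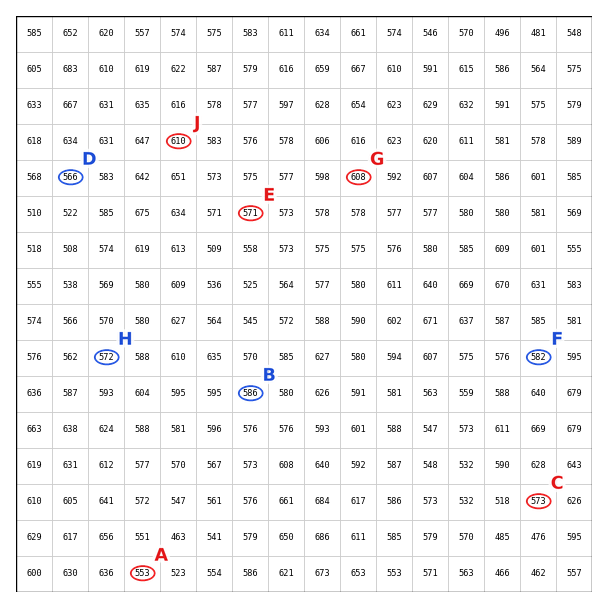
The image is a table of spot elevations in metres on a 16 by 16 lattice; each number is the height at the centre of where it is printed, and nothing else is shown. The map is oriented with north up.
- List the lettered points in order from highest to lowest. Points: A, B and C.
B C A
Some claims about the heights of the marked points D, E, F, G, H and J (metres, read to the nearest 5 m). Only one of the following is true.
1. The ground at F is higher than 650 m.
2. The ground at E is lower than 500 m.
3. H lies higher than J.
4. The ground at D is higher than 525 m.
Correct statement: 4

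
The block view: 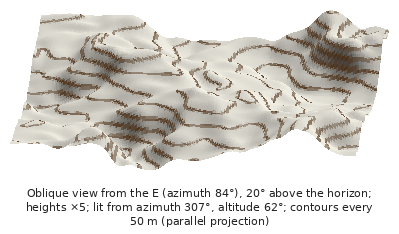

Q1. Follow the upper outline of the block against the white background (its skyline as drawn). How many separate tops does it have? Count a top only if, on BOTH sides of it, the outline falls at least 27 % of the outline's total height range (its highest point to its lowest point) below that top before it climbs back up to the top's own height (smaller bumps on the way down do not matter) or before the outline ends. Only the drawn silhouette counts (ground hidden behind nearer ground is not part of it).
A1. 0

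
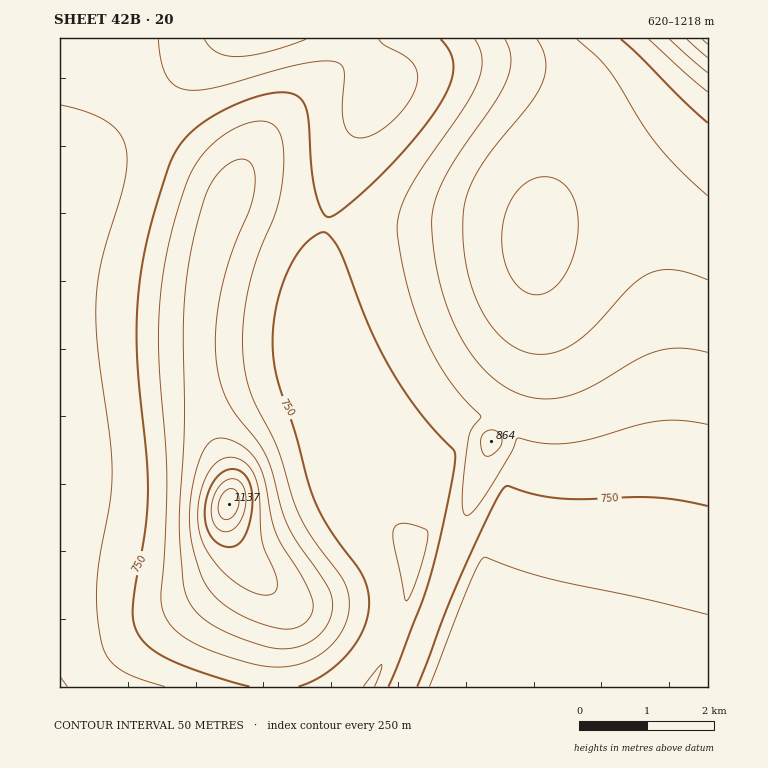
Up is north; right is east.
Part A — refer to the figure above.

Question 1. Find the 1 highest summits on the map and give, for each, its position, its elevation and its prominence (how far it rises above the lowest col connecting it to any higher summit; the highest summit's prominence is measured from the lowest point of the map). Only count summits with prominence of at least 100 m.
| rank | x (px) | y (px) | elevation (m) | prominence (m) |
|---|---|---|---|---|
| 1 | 229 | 504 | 1137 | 387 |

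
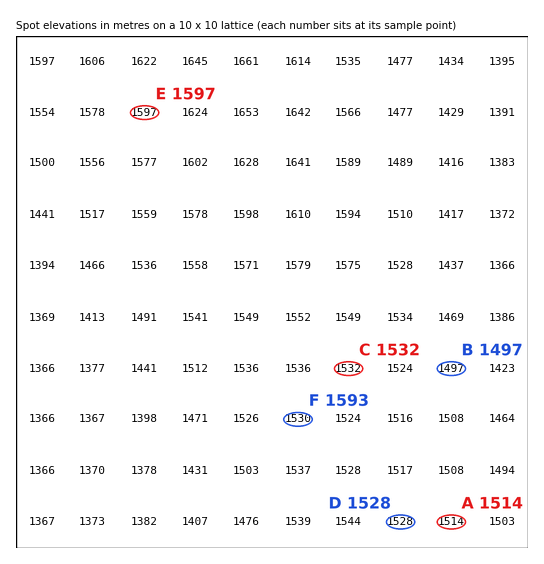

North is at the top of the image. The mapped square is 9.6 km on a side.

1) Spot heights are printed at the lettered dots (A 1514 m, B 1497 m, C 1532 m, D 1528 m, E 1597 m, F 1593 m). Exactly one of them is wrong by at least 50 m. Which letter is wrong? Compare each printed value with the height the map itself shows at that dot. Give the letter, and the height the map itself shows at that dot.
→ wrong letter F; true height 1530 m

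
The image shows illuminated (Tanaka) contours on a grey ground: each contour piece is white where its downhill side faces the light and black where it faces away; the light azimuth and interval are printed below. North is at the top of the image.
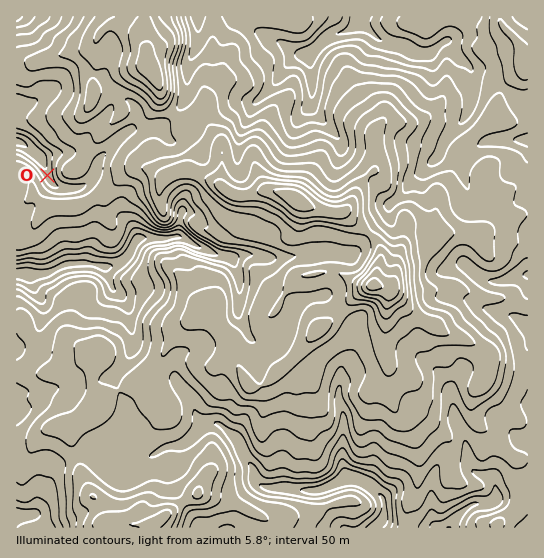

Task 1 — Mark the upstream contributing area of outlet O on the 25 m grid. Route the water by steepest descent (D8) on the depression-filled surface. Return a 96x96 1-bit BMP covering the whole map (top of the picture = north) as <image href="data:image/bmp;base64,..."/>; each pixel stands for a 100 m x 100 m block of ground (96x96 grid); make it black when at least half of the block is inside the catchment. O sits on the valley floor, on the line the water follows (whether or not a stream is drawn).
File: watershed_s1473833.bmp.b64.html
<image width="96" height="96" href="data:image/bmp;base64,Qk2+BAAAAAAAAD4AAAAoAAAAYAAAAGAAAAABAAEAAAAAAIAEAAATCwAAEwsAAAIAAAAAAAAA////AAAAAAAAAAAAAAAAAAAAAAAAAAAAAAAAAAAAAAAAAAAAAAAAAAAAAAAAAAAAAAAAAAAAAAAAAAAAAAAAAAAAAAAAAAAAAAAAAAAAAAAAAAAAAAAAAAAAAAAAAAAAAAAAAAAAAAAAAAAAAAAAAAAAAAAAAAAAAAAAAAAAAAAAAAAAAAAAAAAAAAAAAAAAAAAAAAAAAAAAAAAAAAAAAAAAAAAAAAAAAAAAAAAAAAAAAAAAAAAAAAAAAAAAAAAAAAAAAAAAAAAAAAAAAAAAAAAAAAAAAAAAAAAAAAAAAAAAAAAAAAAAAAAAAAAAAAAAAAAAAAAAAAAAAAAAAAAAAAAAAAAAAAAAAAAAAAAAAAAAAAAAAAAAAAAAAAAAAAAAAAAAAAAAAAAAAAAAAAAAAAAAAAAAAAAAAAAAAAAAAAAAAAAAAAAAAAAAAAAAAAAAAAAAAAAAAAAAAAAAAAAAAAAAAAAAAAAAAAAAAAAAAAAAAAAAAAAAAAAAAAAAAAAAAAAAAAAAAAAAAAAAAAAAAAAAAAAAAAAAAAAAAAAAAAAAAAAAAAAAAAAAAAAAAAAAAAAAAAAAAAAAAAAAAAAAAAAAAAAAAAAAAAAAAAAAAAAAAAAAAAAAAAAAAAAAAAAAAAAAAAAAAAAAAAAAAAAAAAAAAAAAAAAAAAAAAAAAAAAAAAAAAAAAAAAAAAAAAAAAAAAAAAAAAAAAAAAAAAAAAAAAAAAAAAAAAAAAAAAAAAAAAAAAAAAAAAAAAAAAAAAAAAAAAAAAAAAAAAAAAAAAAAAAAAAAAAAAAAAAAAAAAAAAAAAAAAAAAAAAAAAAAAAAAAAAAAAAAAAAAAAAAAAAAAAAAAAAAAAAAAAAAAAAAAAAAAAAAAAAAAAAAAAAAAAAAAAAAAAAAAAAAAAAAAAAAAAAAAAAAAAAAAAAAAAAAAAAAAAAAAAAAAAAAAAAAAAAAAAAAAAAAAAD4AAAAAAAAAAAAAAH/AAAAAAAAAAAAAAf/gAAAAAAAAAAAAAf/4AAAAAAAAAAAAAP/8AAAAAAAAAAAAAH/+AADgAAAAAAAAAAf/A4PgAAAAAAAAAAD////gAAAAAAAAAAD////gAAAAAAAAAAB////gAAAAAAAAAAB////gAAAAAAAAAAA////gAAAAAAAAAAAf///gAAAAAAAAAAAP///AAAAAAAAAAAAH//+AAAAAAAAAAAAH//8AAAAAAAAAAAAB/+4AAAAAAAAAAAAA/4AAAAAAAAAAAAAA/wAAAAAAAAAAAAAB/gAAAAAAAAAAAAAD/gAAAAAAAAAAAAA//gAAAAAAAAAAAAA//gAAAAAAAAAAAAA//gAAAAAAAAAAAAAf/AAAAAAAAAAAAAAf/AAAAAAAAAAAAAAf+AAAAAAAAAAAAAAf+AAAAAAAAAAAAAAf+AAAAAAAAAAAAAAf+AAAAAAAAAAAAAAf8AAAAAAAAAAAAAAf8AAAAAAAAAAAAAAf4AAAAAAAAAAAAAAPwAAAAAAAAAAAAAADAAAAAAAAAAAAAAAAAAAAAAAAAAAAA="/>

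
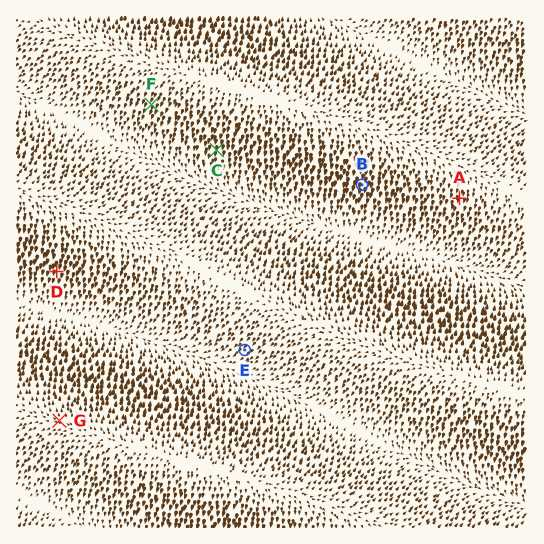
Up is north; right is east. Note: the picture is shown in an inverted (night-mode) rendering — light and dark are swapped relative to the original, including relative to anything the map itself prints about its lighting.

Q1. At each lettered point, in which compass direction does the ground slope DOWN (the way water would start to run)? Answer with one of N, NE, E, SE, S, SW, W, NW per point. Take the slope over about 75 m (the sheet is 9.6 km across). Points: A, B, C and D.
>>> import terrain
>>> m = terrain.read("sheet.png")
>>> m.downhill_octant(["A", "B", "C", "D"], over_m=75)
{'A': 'S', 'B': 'S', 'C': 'S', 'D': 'S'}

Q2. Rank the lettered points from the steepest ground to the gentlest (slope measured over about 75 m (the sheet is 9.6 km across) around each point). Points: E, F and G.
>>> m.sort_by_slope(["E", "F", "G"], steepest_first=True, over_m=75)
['F', 'E', 'G']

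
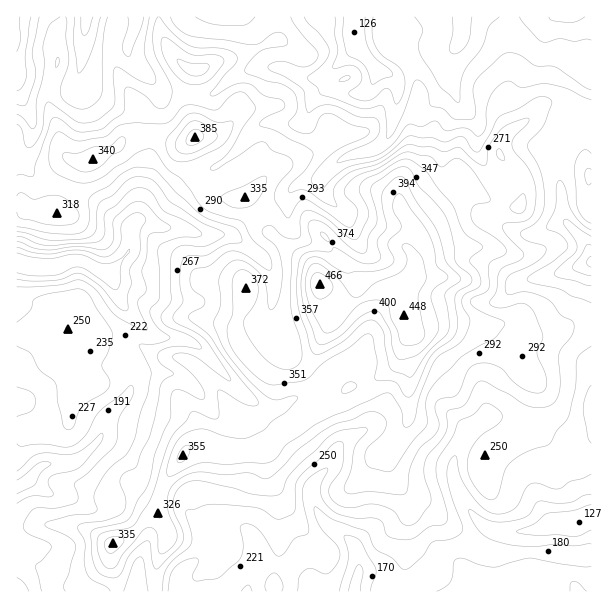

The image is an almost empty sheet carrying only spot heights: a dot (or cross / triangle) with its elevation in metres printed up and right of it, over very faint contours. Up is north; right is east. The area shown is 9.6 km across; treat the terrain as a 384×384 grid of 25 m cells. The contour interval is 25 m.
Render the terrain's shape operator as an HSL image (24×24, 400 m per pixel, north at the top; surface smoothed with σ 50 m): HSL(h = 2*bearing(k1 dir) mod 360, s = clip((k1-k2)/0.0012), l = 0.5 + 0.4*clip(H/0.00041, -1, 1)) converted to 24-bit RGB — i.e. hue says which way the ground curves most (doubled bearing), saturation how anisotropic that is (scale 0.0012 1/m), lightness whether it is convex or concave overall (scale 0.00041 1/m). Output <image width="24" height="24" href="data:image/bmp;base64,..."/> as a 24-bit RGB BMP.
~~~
<image width="24" height="24" href="data:image/bmp;base64,Qk32BgAAAAAAADYAAAAoAAAAGAAAABgAAAABABgAAAAAAMAGAAATCwAAEwsAAAAAAAAAAAAATHKGhaezumq3v145HuId/+9JCx9XsJWImJGBOmOEv9ChqGOHVEyVvcVeGEJqr4R3mY5tcI92cmKHa5ONgZCcknWSj2ZRiWdJSq6yfHRRTzVm8NTP1ZZbAD+c8qRUHHVmr56PZXSdmohElHJmcZ6it6PZOBJcjKdio6dvaoFXc1Ngg6+tgo+9hX/Dn5/YubnikV3GbobSVq/itPPp/8f2IgC63P3OOiCLd55pe0FinqNpi6RuSNWUNAUMM41Vr3aDv7iHV3eTftHCgC0WTE0NNmISX3YhY3cklarISG6ZeEktaVwjLDwd78KztIYUhkhrg01UgmNaa55fpNycKQIx0r+3Z5iYUYJlssialtG8UhJX0VNksMXQgFivnExLTI8xCC8E22XVcH/PpYWzhKu+Sy6P/2xdIDwfgYZQVIVdo72Bt6VCBCMv2arTxo2+iLSbcLB/mKRlNApJwuC2jHmEdkyMlbGri3CmzTl4IC0GDi4FV5ZilV93RUqQ+tHegXTeoq3QhYfS07Krm3CNQZGCET08z6eqwauajpNacG0+FT1p4cm+dmp/bXaJf5WWi5yos43BopfQ2L7JDDMziJBeXXptUb1j4abAbF+3h1FirW6U15a5omloEjgpHnQfyWd0yoeNosDFDj1Ijb1SvXqqkXOMgI5xbalqk1VcmG9yuJd8MFV6PIx4hGqQkaReaMhNqTFRYKjKg1UjtqpM3ZjWtZDIQ398N29T3OuUgDBcnT9MLmJXdmZEn4ZUdqlqSI9zWpFgZItisZSRt6fELFt/T3t1ptN8YhEmX+9qMQIQrtyhQrevM4FJuJKyvZDMOCp19PfFKjJun7iURjVngm+Vs9K3ia2xW0qJb4WKh5qOgpdoi4VhbEt1QlyddnHxrvv1MwAgz/bYd8DBgUqV3Wc8JWIoY09z1Fud7N+SFDEtk3RSTWV9a6qZnL+HiWRgck1uhYOglYl5kZ+IgJmfdaLFDS6jUDwAMwMAiOHGqtqcbk5vRStV8L+1bMVeES0to0A88OjbupDiPaXAaX+fbqCOn352pHmpaWmYn41pnnmco6aFh8OlWhBmbSLgysTwnbvoa2Szy6lmNFV3ZCR80ees1aC+SyGgN9GivNioq5qPQ3e3PH3HqH/LnI6laXyXl32ussjprq3q593ufF3NTRBehnRGiFRJtqtiT2yF8O/bEiN4SSV79PXWXa/UnWjOiazTyJNym2U5uRYXFec5CzkhrLZLmnKtcH2rMyUAKTMANjUAMxEAFISAt3Kqa6OepNjUcnPB2/HSLwMwL5ag4vnSmSGSNHmziiMx3ceYbdTBqibapCY7mTdzX7YlP2wSESsIUzyZ252/GtLoxfnhBC5TedaLbc6uc0siaXQWVwAGW9eYGsOk2IYAWuuyXxBlkqbSztaduH95TlW3naPYb5zZciy93s7tjgCXvMrvys3n3evusUKMGREyXV8UZEcZgDQlbb1JMtB1j8iGHxZw0frXLQYiTi4nupc8p+maol2Rf1NyYTsvvx9FVNVSC0gL+DWwg7/AqpBhnUgunkFDT1aRM0ZmrXuInN7coq/Uza/Xir5KEWw7kxUl3TTeaYrLx+jOlMVllVyMlEVudZu0Y2uj38+rIRNa3e2amzput01gzYnMxJ+kcUuJOFeIqMRsQ4QmRGY9f45j1522pWnNEFMaBoRDe7bh7bru4ZfAYTmXw9/Nhh2eetBvyWWMOiRnwOmyE12R5tS+aqrU3a3r4K/mNkakwp3s9dbqJ9ORJ4BohrSIhIC65Hbf5BNNEDMAADMO56d6ZUCx3L6NRAaW69uJVDIuXGCEkM5lPQZ+2fjAN0VnWjpV1n1xW565MVp+7/PY6kTo0ilWVnkhP2MaPje0sc3Y4MjyACFn2tc1q7pTmnQsLhJY7KGm2JLZVWl4sbV8Uxtt1fN9SC1LVD9MudRxWGW1eHMqcXYLHXBx7NrhgHDP19ToEYJ1g3EWDioL9hDa78CJPJlbSB9OfbSAX5RTw3l5kY3Jj7jLMSBH++nPGD9Wbk+NmOiMMg0iwm1H3dX2F69mO3wSanIhYSEKOXQOeoLxI0buLwsFlu5vfFCDR1SRj52Oq6KOUoZql4ZXeFRBUy+r7vTTECF0z2BdFIo6k0S70PvfPmmq7KPnvmfbr1/AnNjc19DpHaZ8NAEnyu/WX6Vkh4dUMVhjlYVqoal7Y4GCk3d9nn+bR3mX59+7CTiap0DJTPH0Je6Jlc0rY1o+cHNQf1Z5qpmFlbZ1jlJmszWMGhuRy8+mcm2UsZ2cIi5fnq6GoaJ3dIhYS4ZTo2eT"/>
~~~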